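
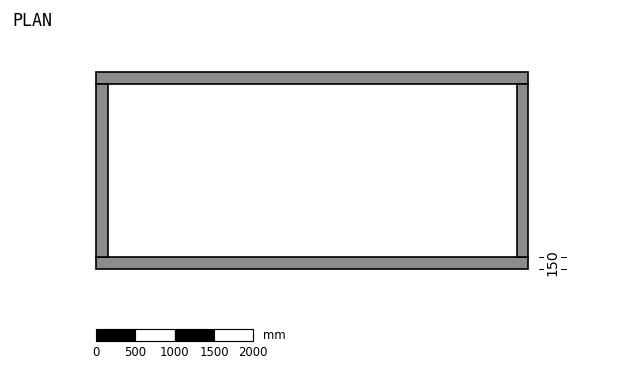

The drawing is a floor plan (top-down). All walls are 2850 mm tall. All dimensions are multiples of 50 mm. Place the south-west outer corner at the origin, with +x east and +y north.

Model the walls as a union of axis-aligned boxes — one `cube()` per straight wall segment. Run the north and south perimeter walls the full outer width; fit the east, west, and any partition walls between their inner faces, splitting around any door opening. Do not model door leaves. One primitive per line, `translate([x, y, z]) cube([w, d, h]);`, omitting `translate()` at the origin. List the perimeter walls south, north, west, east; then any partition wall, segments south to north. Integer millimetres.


cube([5500, 150, 2850]);
translate([0, 2350, 0]) cube([5500, 150, 2850]);
translate([0, 150, 0]) cube([150, 2200, 2850]);
translate([5350, 150, 0]) cube([150, 2200, 2850]);


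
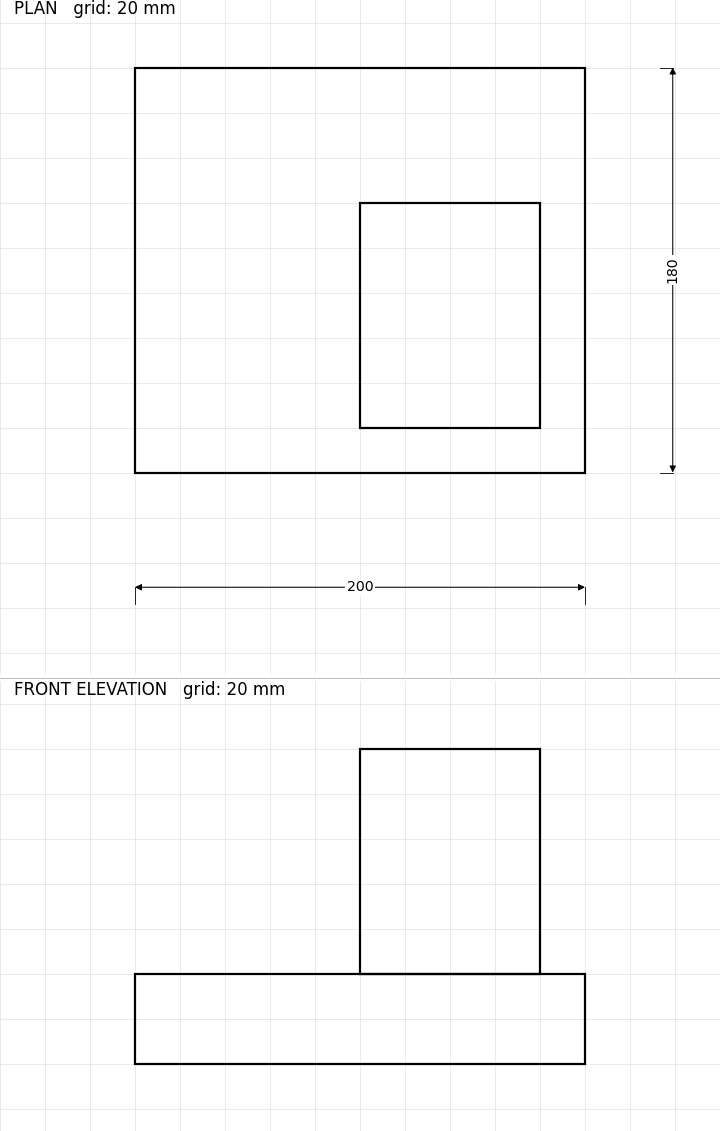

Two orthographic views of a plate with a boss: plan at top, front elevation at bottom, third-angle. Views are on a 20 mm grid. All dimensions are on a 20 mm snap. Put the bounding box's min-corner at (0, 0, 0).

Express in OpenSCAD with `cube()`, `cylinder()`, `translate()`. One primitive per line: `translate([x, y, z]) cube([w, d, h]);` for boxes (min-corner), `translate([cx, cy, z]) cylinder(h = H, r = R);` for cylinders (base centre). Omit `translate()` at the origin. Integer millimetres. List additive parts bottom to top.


cube([200, 180, 40]);
translate([100, 20, 40]) cube([80, 100, 100]);


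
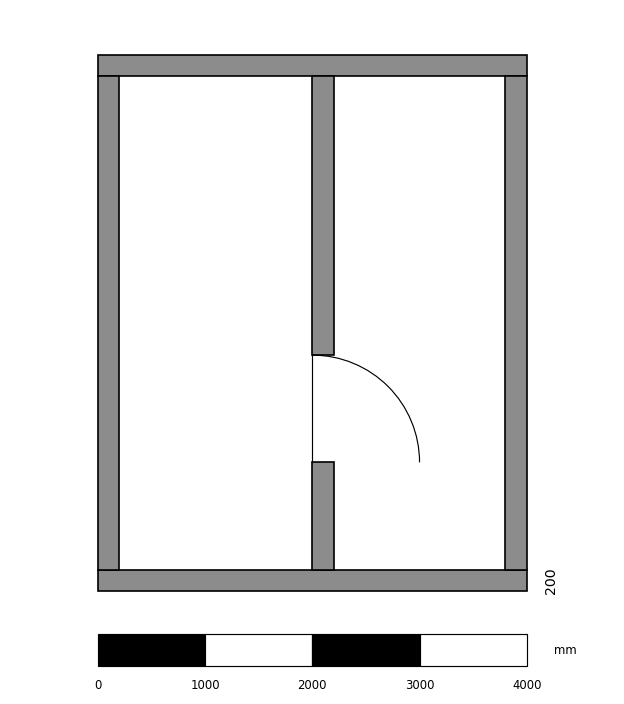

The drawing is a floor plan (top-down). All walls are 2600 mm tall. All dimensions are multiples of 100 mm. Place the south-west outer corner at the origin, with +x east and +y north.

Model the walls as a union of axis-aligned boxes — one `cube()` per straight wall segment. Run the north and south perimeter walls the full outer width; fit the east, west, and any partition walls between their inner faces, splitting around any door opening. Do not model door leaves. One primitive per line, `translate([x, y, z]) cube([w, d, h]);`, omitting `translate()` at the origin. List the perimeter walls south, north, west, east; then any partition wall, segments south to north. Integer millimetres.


cube([4000, 200, 2600]);
translate([0, 4800, 0]) cube([4000, 200, 2600]);
translate([0, 200, 0]) cube([200, 4600, 2600]);
translate([3800, 200, 0]) cube([200, 4600, 2600]);
translate([2000, 200, 0]) cube([200, 1000, 2600]);
translate([2000, 2200, 0]) cube([200, 2600, 2600]);


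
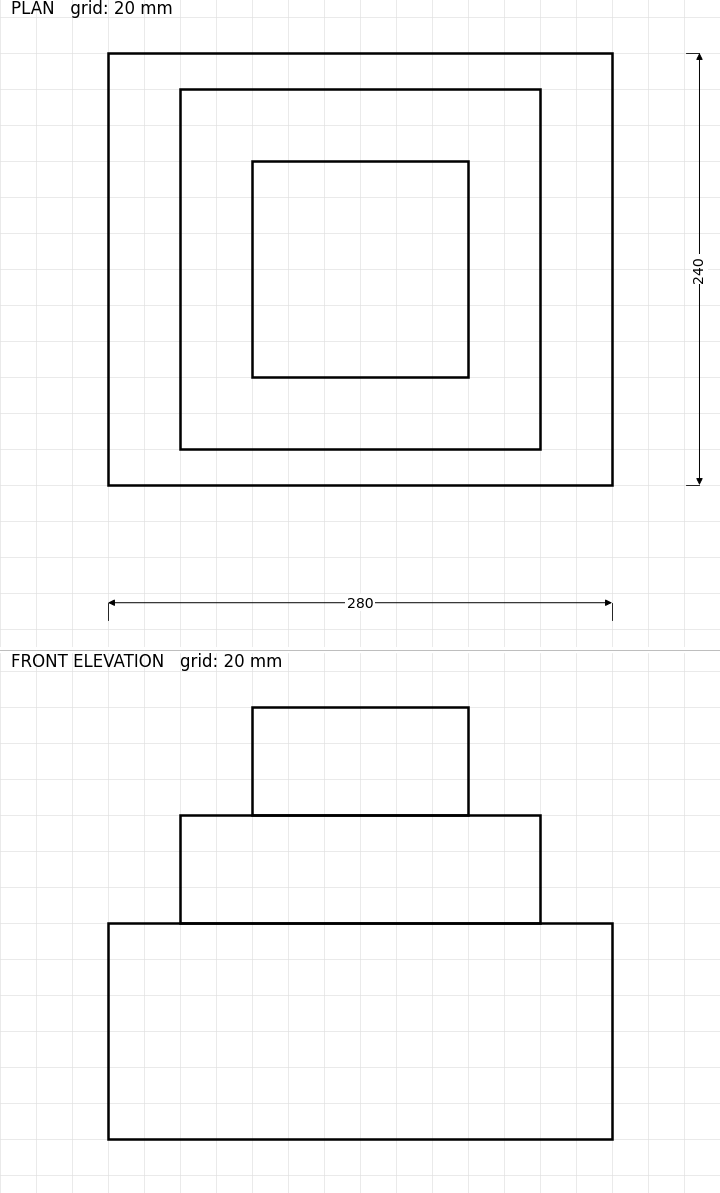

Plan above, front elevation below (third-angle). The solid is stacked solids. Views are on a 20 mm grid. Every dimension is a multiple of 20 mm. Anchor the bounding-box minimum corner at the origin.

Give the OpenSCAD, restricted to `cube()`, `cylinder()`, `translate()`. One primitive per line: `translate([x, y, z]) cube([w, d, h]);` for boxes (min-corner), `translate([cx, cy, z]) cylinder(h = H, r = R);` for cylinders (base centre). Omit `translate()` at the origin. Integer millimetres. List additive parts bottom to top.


cube([280, 240, 120]);
translate([40, 20, 120]) cube([200, 200, 60]);
translate([80, 60, 180]) cube([120, 120, 60]);


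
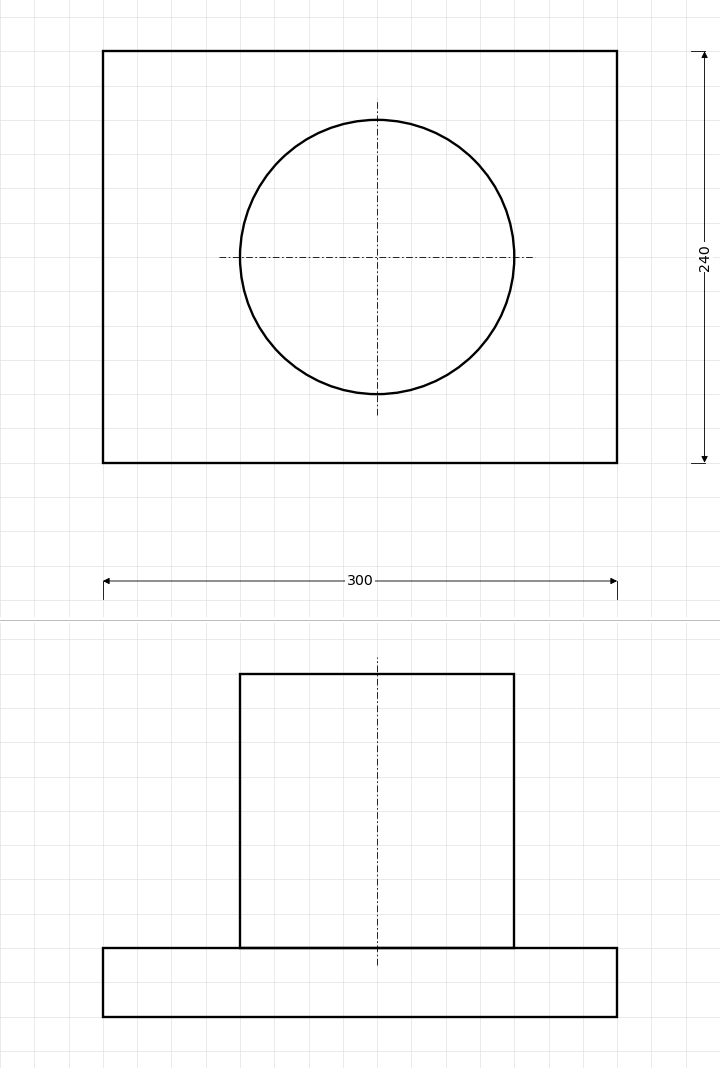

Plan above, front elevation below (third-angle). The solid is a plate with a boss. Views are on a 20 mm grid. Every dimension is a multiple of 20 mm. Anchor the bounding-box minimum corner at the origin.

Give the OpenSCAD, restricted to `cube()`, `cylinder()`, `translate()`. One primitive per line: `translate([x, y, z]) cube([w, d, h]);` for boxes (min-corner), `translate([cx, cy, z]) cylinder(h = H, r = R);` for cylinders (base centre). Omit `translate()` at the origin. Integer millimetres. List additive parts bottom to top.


cube([300, 240, 40]);
translate([160, 120, 40]) cylinder(h = 160, r = 80);


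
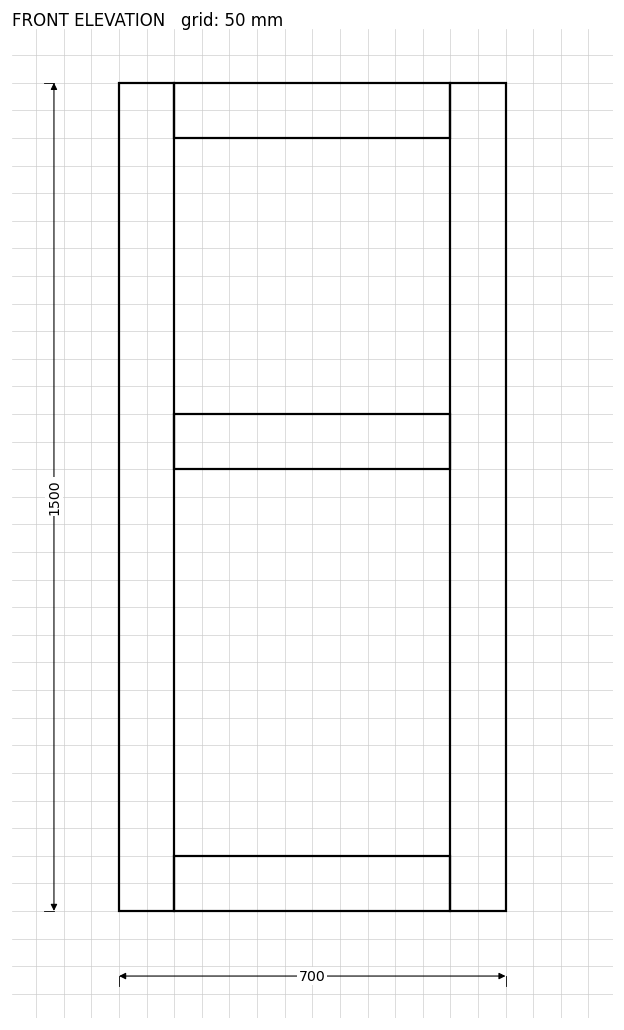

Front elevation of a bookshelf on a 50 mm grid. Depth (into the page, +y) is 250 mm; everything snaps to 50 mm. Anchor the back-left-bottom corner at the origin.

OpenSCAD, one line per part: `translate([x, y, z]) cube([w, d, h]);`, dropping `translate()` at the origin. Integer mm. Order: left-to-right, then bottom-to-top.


cube([100, 250, 1500]);
translate([100, 0, 0]) cube([500, 250, 100]);
translate([100, 0, 800]) cube([500, 250, 100]);
translate([100, 0, 1400]) cube([500, 250, 100]);
translate([600, 0, 0]) cube([100, 250, 1500]);


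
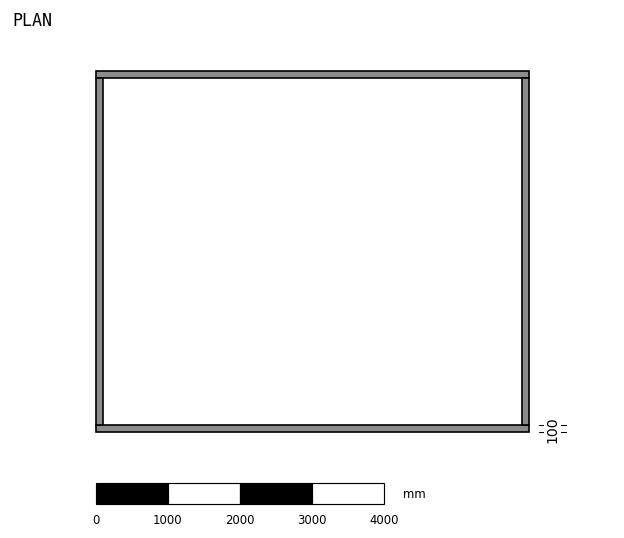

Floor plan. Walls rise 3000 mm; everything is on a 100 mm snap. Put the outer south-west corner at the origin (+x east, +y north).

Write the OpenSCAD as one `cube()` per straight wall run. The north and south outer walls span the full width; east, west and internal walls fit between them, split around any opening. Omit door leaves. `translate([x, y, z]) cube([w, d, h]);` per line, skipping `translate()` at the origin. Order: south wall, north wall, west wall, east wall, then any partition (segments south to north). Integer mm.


cube([6000, 100, 3000]);
translate([0, 4900, 0]) cube([6000, 100, 3000]);
translate([0, 100, 0]) cube([100, 4800, 3000]);
translate([5900, 100, 0]) cube([100, 4800, 3000]);


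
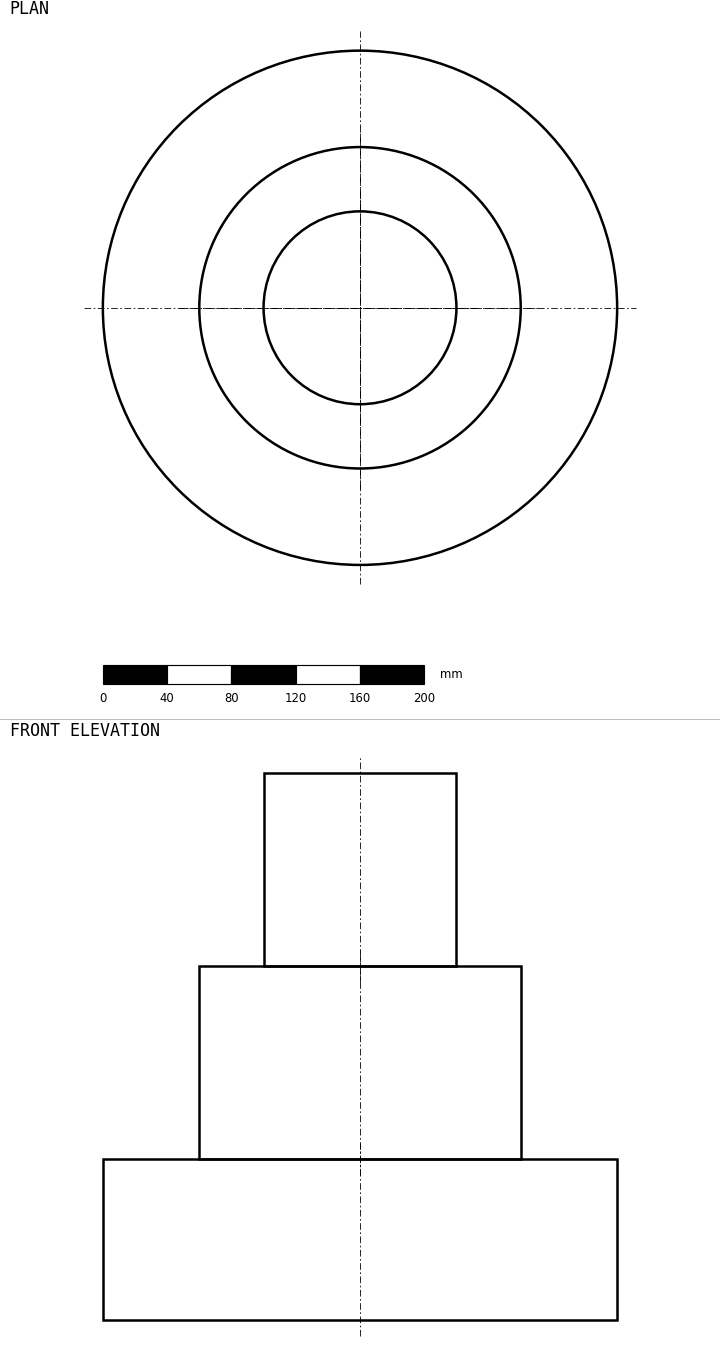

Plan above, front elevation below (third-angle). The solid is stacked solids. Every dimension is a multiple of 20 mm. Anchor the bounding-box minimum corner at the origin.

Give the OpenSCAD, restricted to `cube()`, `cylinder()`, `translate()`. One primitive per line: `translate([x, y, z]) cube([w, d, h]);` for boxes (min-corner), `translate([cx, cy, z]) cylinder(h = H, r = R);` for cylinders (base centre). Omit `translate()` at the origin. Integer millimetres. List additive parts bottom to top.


translate([160, 160, 0]) cylinder(h = 100, r = 160);
translate([160, 160, 100]) cylinder(h = 120, r = 100);
translate([160, 160, 220]) cylinder(h = 120, r = 60);


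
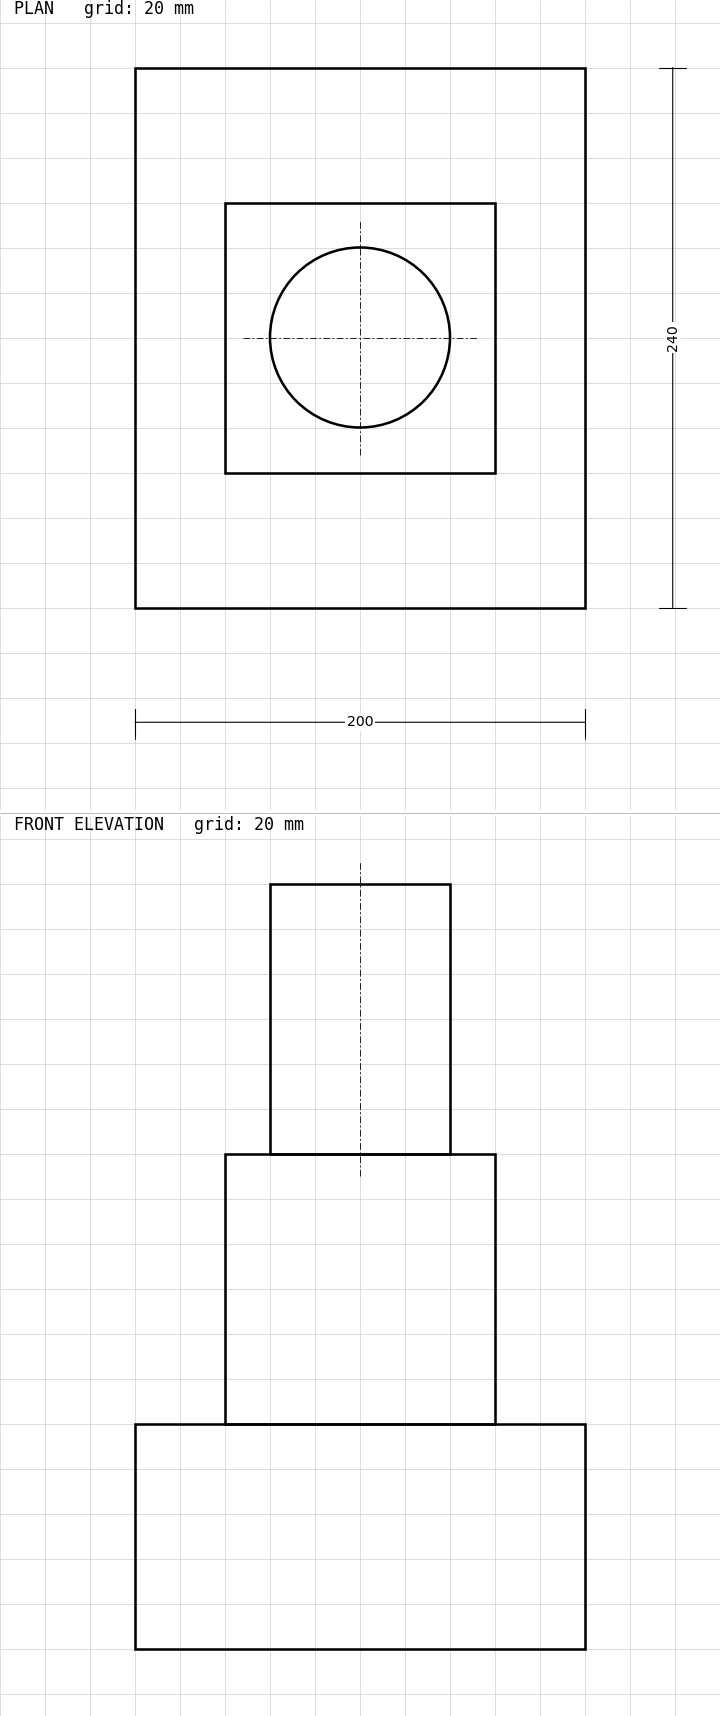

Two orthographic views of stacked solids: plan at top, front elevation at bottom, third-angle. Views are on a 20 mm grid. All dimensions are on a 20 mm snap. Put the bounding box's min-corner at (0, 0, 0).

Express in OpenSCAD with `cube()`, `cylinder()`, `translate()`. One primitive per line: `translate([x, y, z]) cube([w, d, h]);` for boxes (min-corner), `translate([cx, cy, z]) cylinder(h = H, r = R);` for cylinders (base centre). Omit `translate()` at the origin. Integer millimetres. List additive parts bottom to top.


cube([200, 240, 100]);
translate([40, 60, 100]) cube([120, 120, 120]);
translate([100, 120, 220]) cylinder(h = 120, r = 40);


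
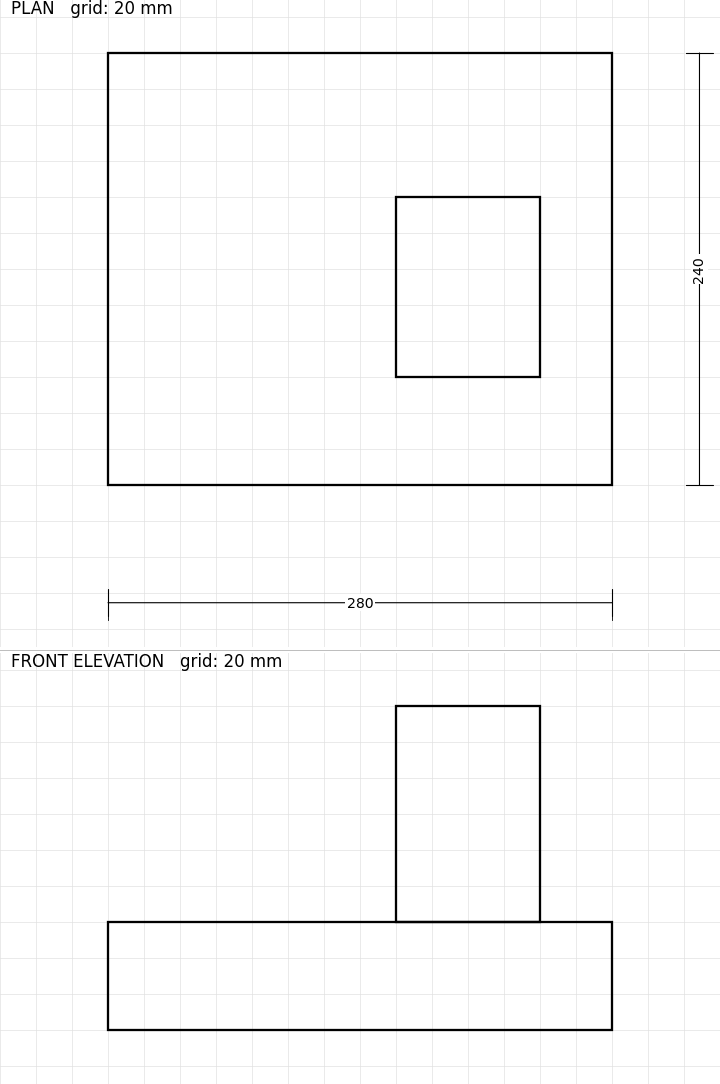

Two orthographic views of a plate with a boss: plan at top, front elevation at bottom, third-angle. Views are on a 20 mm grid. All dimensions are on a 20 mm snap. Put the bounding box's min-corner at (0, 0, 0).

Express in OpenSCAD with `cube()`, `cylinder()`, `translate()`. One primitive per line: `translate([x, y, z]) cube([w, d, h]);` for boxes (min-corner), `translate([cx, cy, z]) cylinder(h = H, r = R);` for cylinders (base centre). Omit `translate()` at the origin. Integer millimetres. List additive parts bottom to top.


cube([280, 240, 60]);
translate([160, 60, 60]) cube([80, 100, 120]);


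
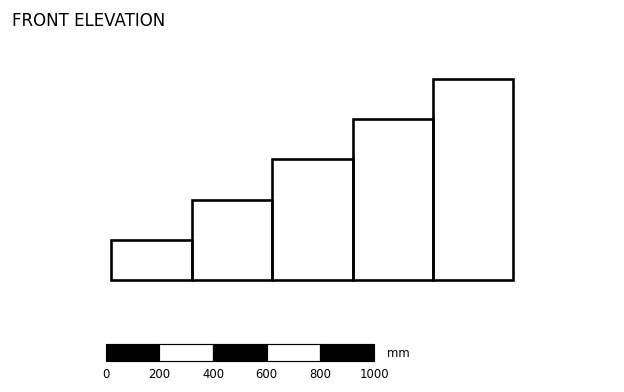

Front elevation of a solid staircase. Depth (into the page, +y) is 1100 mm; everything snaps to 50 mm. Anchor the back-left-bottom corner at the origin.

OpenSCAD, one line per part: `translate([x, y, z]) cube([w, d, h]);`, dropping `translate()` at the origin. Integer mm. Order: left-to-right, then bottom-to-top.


cube([300, 1100, 150]);
translate([300, 0, 0]) cube([300, 1100, 300]);
translate([600, 0, 0]) cube([300, 1100, 450]);
translate([900, 0, 0]) cube([300, 1100, 600]);
translate([1200, 0, 0]) cube([300, 1100, 750]);


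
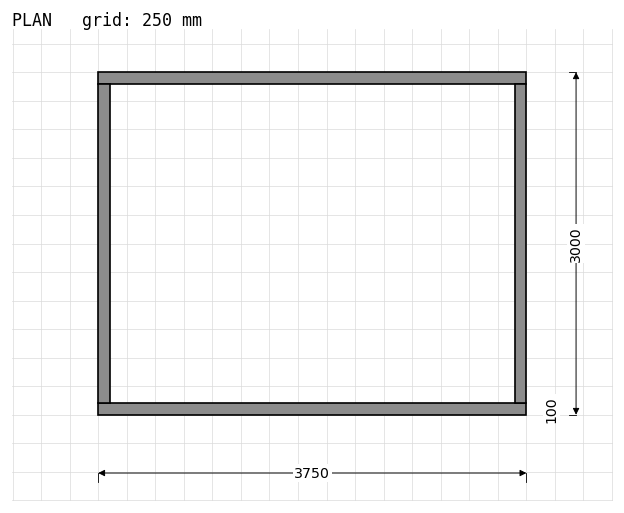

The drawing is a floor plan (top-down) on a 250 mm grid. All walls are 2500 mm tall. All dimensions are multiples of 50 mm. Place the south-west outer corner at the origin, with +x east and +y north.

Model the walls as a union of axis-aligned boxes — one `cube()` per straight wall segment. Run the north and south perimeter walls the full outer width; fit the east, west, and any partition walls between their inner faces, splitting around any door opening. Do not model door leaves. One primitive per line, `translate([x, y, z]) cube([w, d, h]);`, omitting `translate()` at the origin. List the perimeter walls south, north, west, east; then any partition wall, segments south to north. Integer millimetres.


cube([3750, 100, 2500]);
translate([0, 2900, 0]) cube([3750, 100, 2500]);
translate([0, 100, 0]) cube([100, 2800, 2500]);
translate([3650, 100, 0]) cube([100, 2800, 2500]);


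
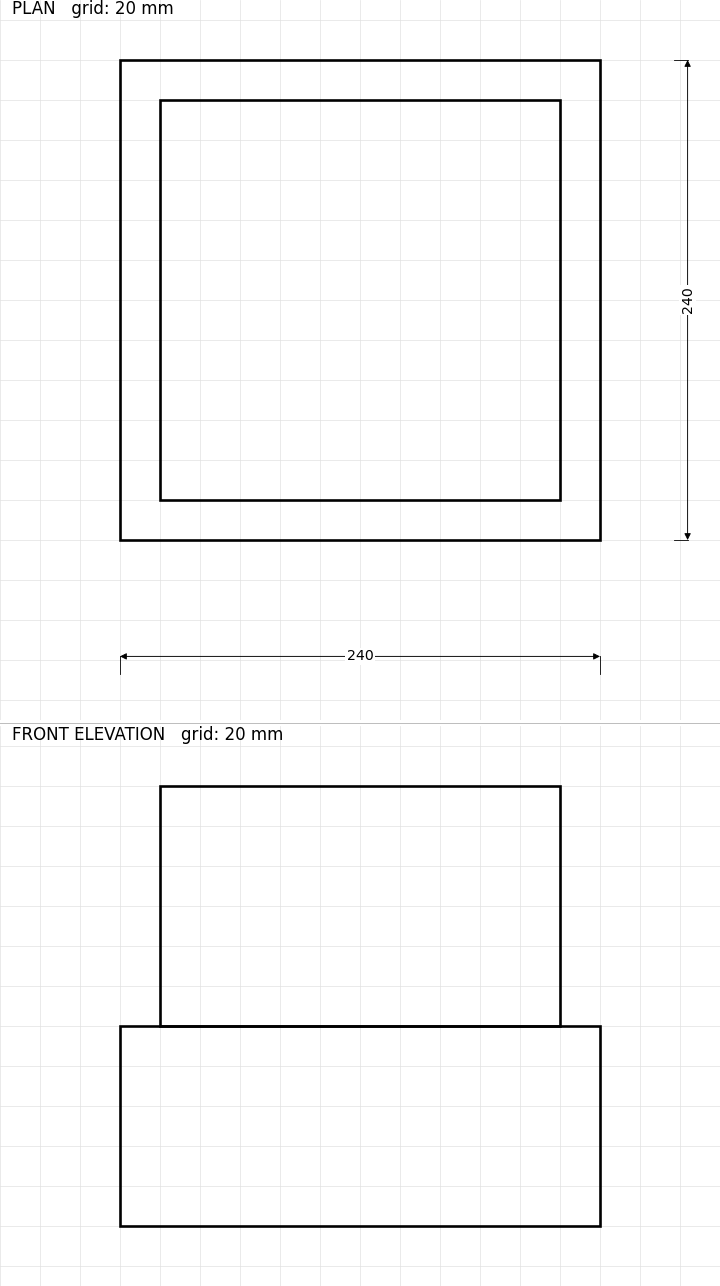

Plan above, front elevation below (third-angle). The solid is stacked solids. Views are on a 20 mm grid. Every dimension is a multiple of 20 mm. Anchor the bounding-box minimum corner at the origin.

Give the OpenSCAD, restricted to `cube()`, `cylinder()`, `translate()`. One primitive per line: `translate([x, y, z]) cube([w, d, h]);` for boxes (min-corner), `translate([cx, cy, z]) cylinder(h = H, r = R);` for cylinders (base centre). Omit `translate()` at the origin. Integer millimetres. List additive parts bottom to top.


cube([240, 240, 100]);
translate([20, 20, 100]) cube([200, 200, 120]);


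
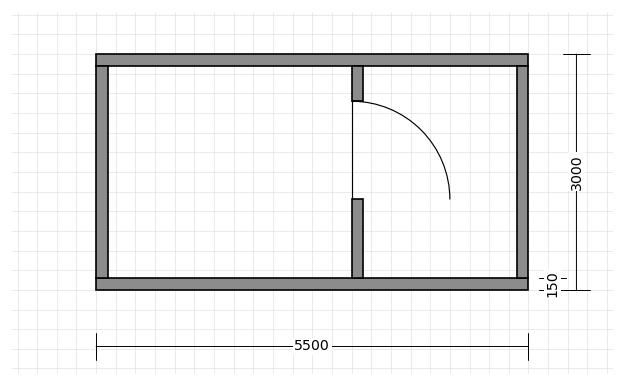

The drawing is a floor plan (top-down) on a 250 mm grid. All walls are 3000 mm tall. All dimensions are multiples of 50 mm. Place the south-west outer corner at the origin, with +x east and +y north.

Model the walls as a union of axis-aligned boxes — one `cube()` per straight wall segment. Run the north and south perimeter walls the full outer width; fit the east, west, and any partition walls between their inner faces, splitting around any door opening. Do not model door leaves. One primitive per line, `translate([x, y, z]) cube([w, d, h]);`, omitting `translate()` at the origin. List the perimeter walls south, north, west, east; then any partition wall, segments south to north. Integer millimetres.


cube([5500, 150, 3000]);
translate([0, 2850, 0]) cube([5500, 150, 3000]);
translate([0, 150, 0]) cube([150, 2700, 3000]);
translate([5350, 150, 0]) cube([150, 2700, 3000]);
translate([3250, 150, 0]) cube([150, 1000, 3000]);
translate([3250, 2400, 0]) cube([150, 450, 3000]);


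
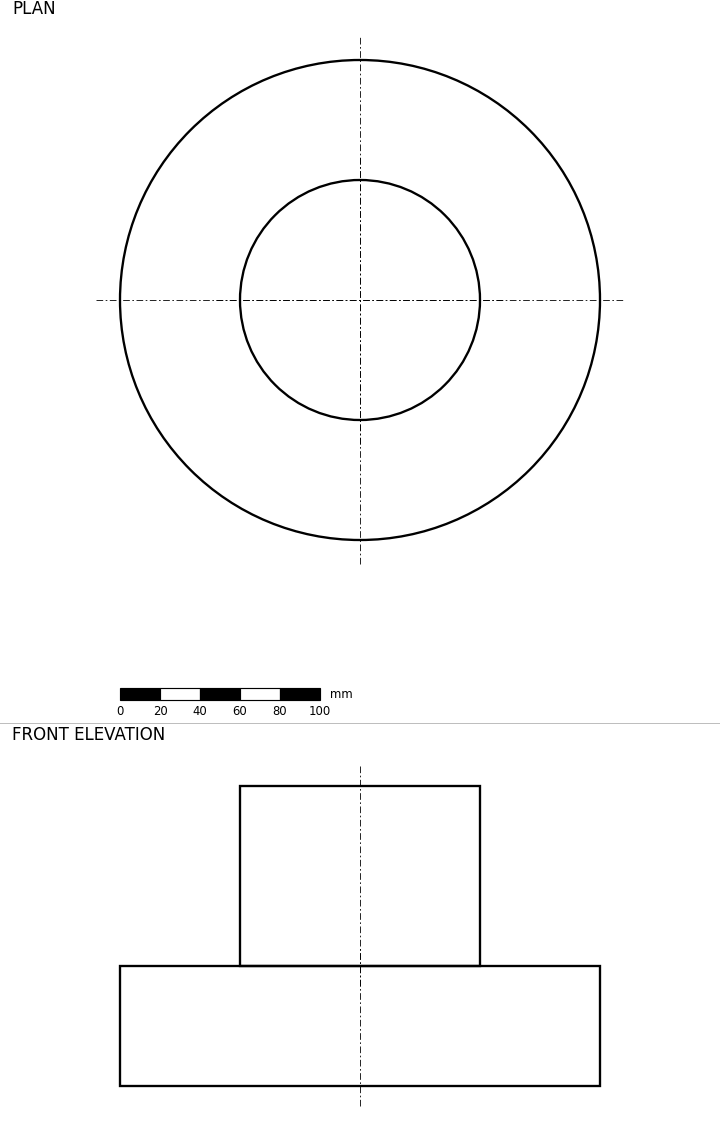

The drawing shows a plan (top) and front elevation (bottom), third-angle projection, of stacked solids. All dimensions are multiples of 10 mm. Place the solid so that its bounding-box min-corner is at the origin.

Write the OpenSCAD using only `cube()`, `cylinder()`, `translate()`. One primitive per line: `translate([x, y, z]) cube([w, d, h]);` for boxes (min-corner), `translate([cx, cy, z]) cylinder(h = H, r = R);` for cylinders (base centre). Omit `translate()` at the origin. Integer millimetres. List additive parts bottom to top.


translate([120, 120, 0]) cylinder(h = 60, r = 120);
translate([120, 120, 60]) cylinder(h = 90, r = 60);


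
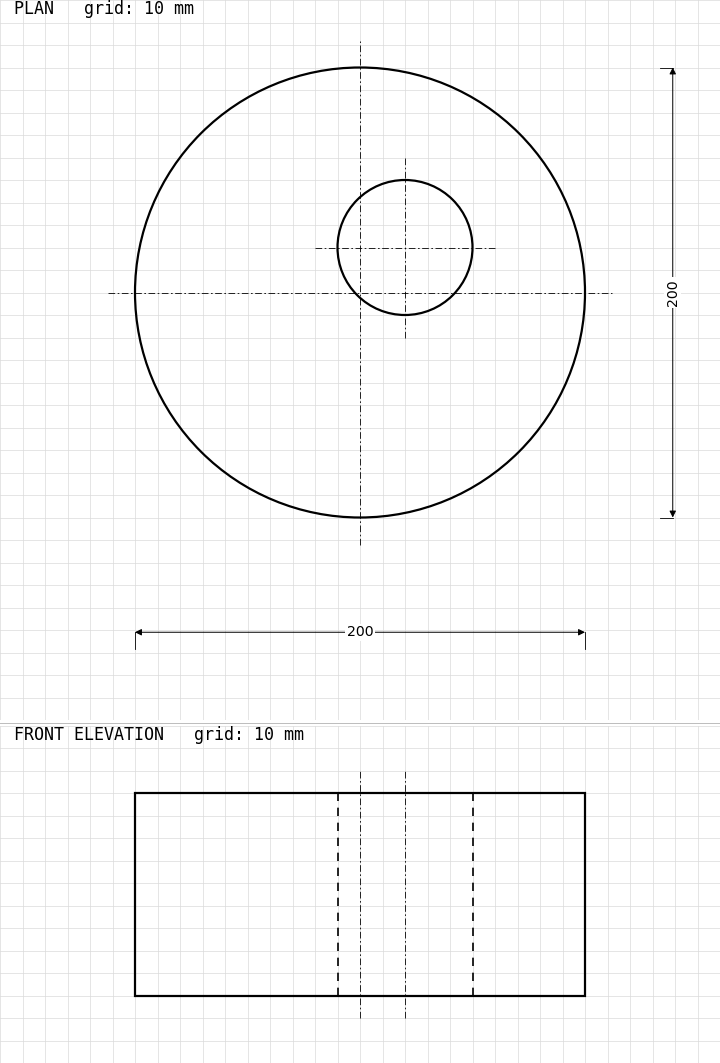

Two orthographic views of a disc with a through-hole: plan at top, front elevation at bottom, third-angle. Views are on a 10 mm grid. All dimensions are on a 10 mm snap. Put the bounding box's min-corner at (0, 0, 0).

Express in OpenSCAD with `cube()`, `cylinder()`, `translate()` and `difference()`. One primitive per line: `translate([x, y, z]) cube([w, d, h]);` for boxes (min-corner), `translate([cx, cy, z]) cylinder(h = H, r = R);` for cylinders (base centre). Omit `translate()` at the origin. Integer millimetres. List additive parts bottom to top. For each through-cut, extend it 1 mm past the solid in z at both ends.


difference() {
  translate([100, 100, 0]) cylinder(h = 90, r = 100);
  translate([120, 120, -1]) cylinder(h = 92, r = 30);
}


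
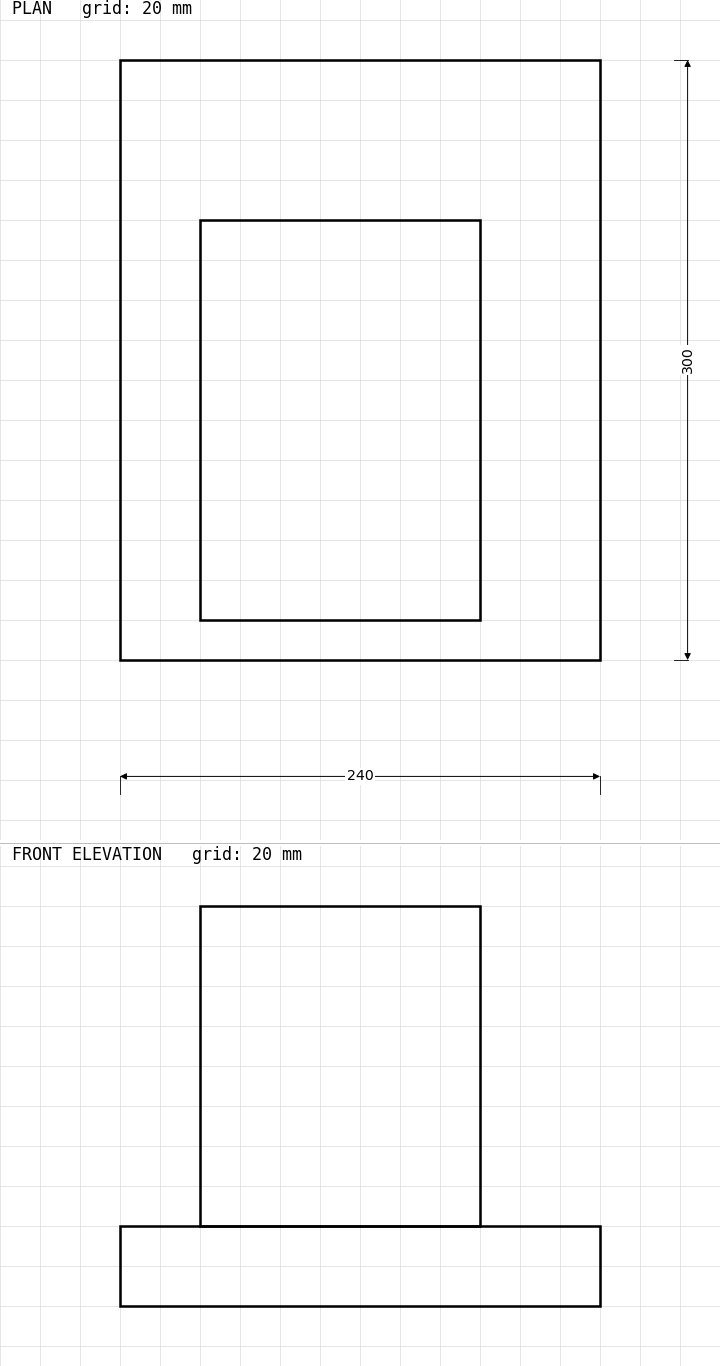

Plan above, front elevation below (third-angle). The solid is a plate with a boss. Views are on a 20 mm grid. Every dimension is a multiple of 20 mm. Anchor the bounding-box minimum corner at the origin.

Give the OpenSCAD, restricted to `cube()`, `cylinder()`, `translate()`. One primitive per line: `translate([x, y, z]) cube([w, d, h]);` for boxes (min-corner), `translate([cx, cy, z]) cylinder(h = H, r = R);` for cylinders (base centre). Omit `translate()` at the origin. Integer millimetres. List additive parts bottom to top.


cube([240, 300, 40]);
translate([40, 20, 40]) cube([140, 200, 160]);


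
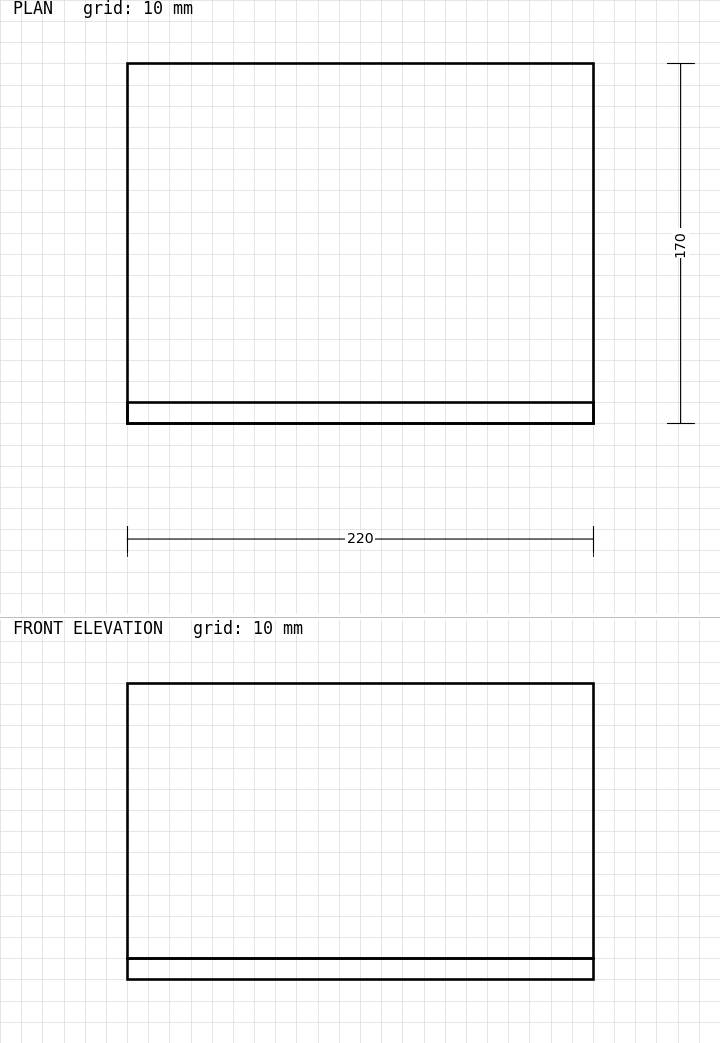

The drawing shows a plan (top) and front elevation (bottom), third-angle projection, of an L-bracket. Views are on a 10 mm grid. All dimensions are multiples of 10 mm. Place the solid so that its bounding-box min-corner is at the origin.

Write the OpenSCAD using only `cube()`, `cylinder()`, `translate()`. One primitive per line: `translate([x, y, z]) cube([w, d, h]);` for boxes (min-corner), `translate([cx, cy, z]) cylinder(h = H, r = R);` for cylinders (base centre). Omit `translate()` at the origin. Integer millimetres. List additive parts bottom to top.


cube([220, 170, 10]);
translate([0, 0, 10]) cube([220, 10, 130]);


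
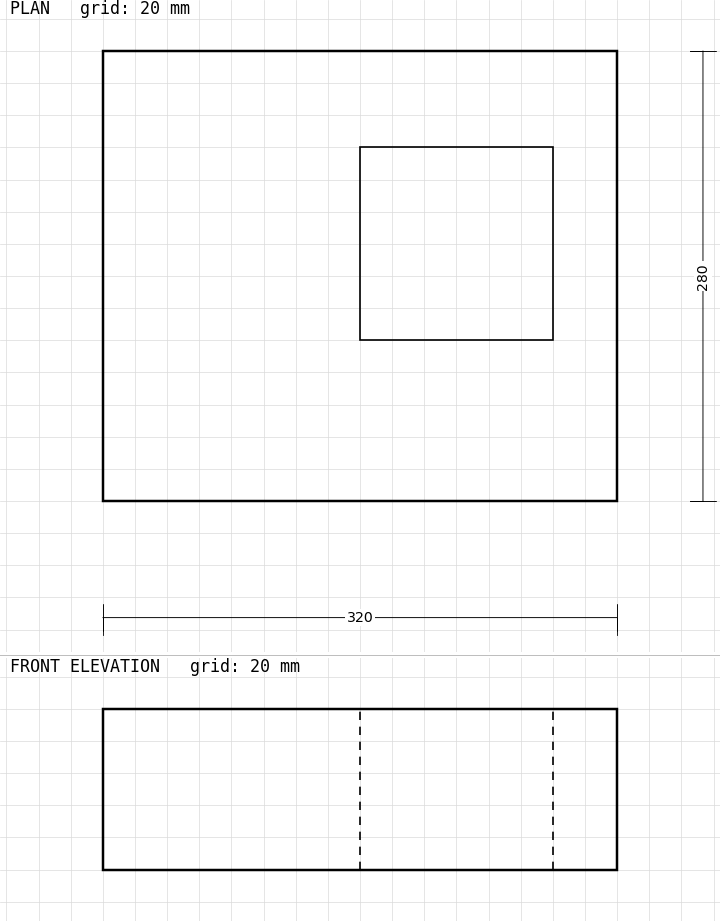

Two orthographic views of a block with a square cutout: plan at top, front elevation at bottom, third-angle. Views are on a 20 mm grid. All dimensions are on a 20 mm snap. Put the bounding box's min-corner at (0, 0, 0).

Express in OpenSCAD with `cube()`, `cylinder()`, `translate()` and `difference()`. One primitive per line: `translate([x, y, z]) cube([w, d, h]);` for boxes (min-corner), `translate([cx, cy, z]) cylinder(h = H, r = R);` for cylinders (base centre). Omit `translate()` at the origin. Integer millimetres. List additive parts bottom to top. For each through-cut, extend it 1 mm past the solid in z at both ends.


difference() {
  cube([320, 280, 100]);
  translate([160, 100, -1]) cube([120, 120, 102]);
}


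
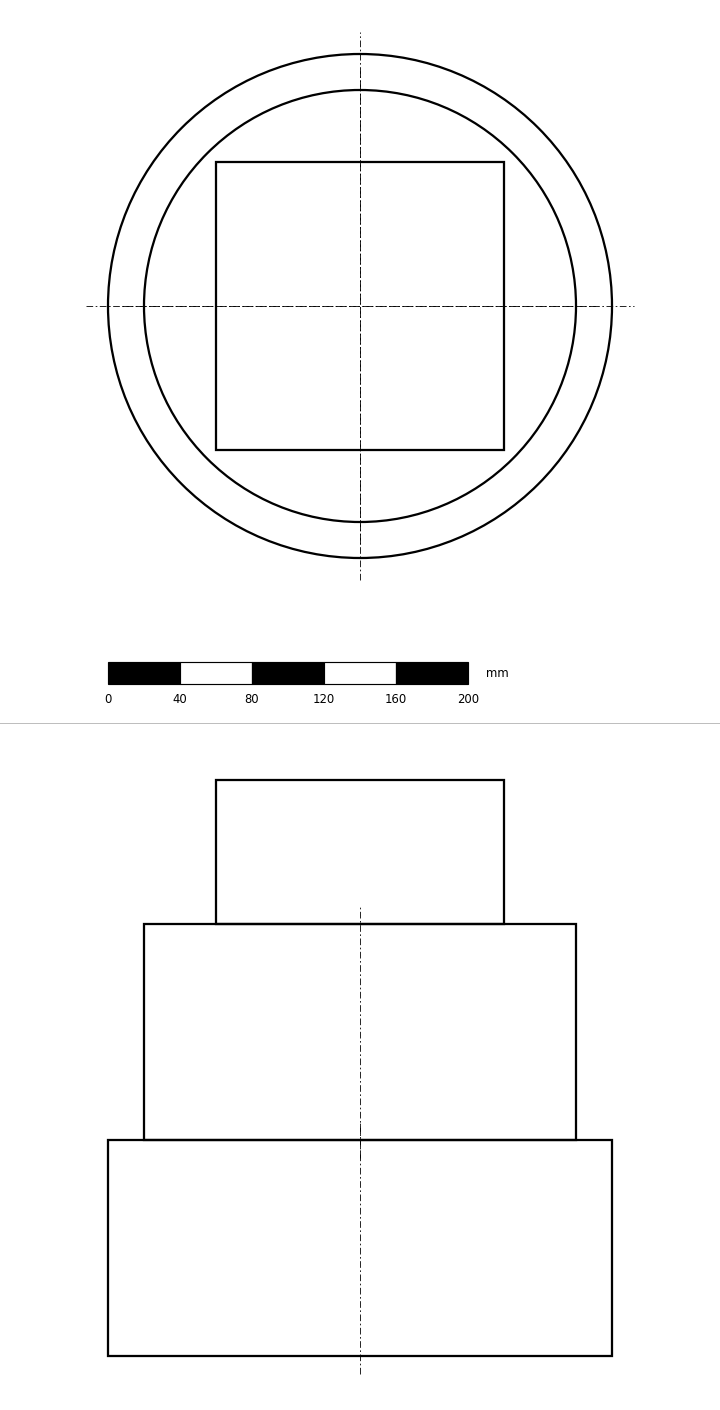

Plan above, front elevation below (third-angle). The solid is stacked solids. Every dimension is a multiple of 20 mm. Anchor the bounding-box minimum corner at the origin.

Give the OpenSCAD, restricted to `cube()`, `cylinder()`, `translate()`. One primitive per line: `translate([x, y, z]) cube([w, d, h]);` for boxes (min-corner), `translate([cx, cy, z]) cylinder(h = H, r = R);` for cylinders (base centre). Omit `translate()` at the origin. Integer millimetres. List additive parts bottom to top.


translate([140, 140, 0]) cylinder(h = 120, r = 140);
translate([140, 140, 120]) cylinder(h = 120, r = 120);
translate([60, 60, 240]) cube([160, 160, 80]);


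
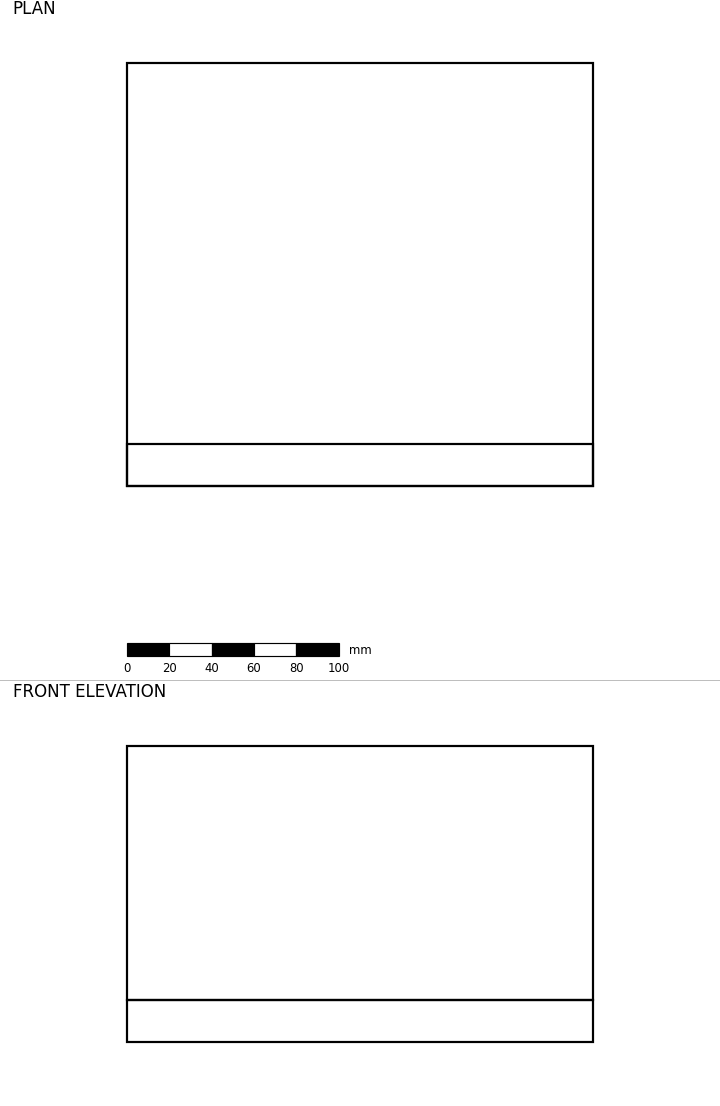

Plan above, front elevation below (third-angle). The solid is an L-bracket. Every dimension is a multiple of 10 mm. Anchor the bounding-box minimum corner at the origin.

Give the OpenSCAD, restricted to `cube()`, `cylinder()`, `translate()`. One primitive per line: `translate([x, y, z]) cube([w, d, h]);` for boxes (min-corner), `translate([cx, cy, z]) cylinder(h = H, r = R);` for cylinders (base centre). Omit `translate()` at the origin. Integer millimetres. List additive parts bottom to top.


cube([220, 200, 20]);
translate([0, 0, 20]) cube([220, 20, 120]);


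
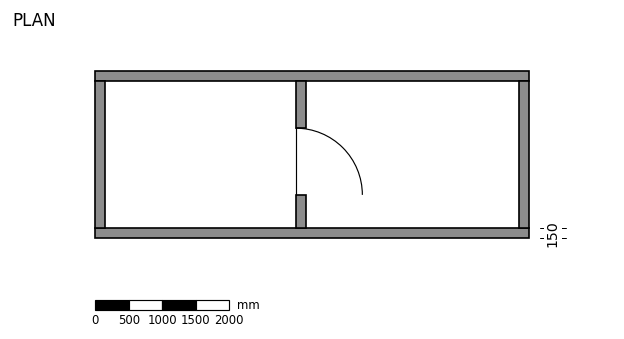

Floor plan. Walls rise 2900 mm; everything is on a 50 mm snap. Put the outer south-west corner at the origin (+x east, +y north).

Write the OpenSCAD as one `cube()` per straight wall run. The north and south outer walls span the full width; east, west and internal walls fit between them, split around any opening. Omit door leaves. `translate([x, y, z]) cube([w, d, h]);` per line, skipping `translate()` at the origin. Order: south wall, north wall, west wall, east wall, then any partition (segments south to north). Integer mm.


cube([6500, 150, 2900]);
translate([0, 2350, 0]) cube([6500, 150, 2900]);
translate([0, 150, 0]) cube([150, 2200, 2900]);
translate([6350, 150, 0]) cube([150, 2200, 2900]);
translate([3000, 150, 0]) cube([150, 500, 2900]);
translate([3000, 1650, 0]) cube([150, 700, 2900]);


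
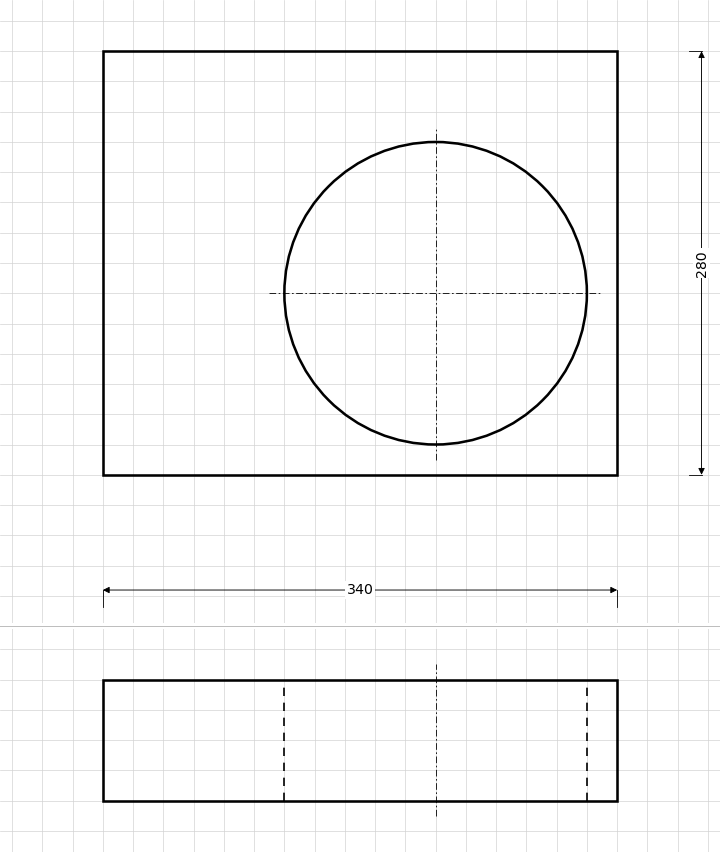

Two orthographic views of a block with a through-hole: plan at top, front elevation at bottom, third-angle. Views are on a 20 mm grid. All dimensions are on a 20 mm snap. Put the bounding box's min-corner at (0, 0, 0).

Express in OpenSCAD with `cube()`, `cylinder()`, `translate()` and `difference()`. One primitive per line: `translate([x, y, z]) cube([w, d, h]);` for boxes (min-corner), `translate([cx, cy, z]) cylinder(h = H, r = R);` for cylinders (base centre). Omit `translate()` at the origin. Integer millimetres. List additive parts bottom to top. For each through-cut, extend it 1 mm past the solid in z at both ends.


difference() {
  cube([340, 280, 80]);
  translate([220, 120, -1]) cylinder(h = 82, r = 100);
}


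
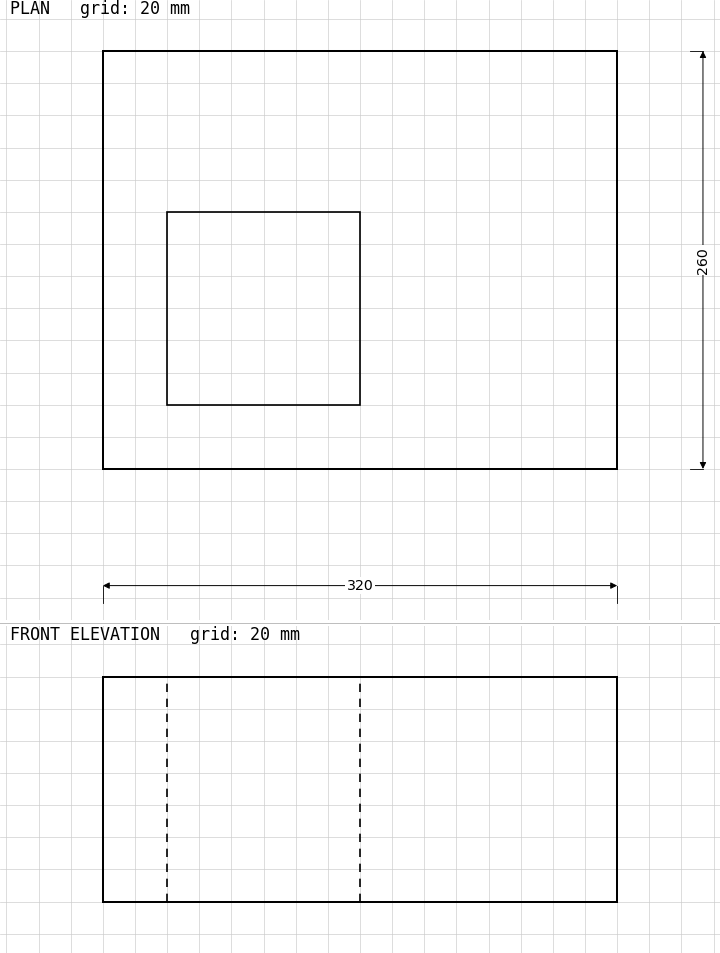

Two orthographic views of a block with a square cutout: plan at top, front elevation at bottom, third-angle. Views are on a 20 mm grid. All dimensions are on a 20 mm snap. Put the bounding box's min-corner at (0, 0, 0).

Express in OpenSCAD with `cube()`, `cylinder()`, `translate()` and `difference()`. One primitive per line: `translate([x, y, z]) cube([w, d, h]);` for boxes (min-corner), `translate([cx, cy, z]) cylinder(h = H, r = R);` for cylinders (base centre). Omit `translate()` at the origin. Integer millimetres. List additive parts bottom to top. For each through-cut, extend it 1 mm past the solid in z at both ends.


difference() {
  cube([320, 260, 140]);
  translate([40, 40, -1]) cube([120, 120, 142]);
}


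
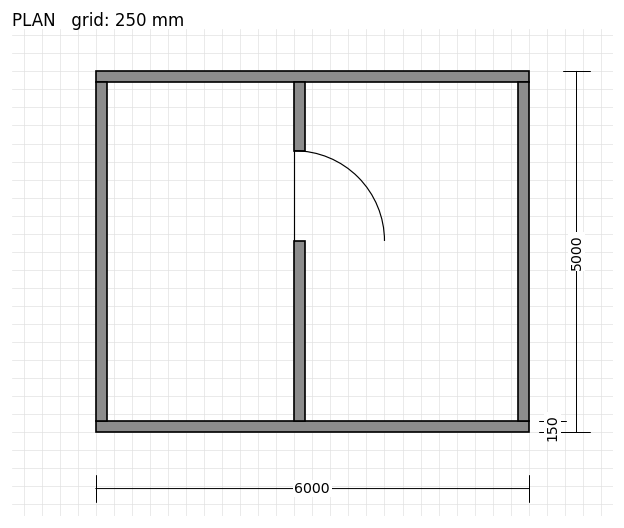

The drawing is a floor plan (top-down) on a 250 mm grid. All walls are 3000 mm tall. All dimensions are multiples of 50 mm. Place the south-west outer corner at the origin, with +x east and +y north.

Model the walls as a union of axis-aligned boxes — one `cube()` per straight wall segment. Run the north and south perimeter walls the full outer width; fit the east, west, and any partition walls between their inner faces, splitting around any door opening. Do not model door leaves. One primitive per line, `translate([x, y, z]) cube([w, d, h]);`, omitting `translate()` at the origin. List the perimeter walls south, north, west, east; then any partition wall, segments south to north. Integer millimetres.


cube([6000, 150, 3000]);
translate([0, 4850, 0]) cube([6000, 150, 3000]);
translate([0, 150, 0]) cube([150, 4700, 3000]);
translate([5850, 150, 0]) cube([150, 4700, 3000]);
translate([2750, 150, 0]) cube([150, 2500, 3000]);
translate([2750, 3900, 0]) cube([150, 950, 3000]);


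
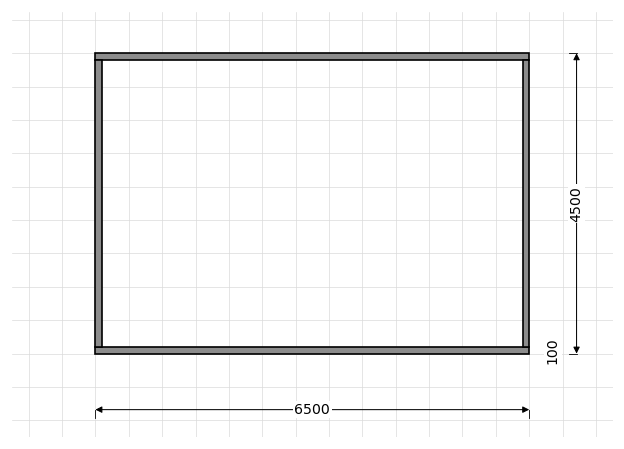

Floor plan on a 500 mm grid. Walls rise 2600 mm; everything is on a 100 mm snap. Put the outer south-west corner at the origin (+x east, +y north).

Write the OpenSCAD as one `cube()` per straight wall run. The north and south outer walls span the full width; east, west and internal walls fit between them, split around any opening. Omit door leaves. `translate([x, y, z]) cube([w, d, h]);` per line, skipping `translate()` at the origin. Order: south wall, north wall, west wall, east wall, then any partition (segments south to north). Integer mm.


cube([6500, 100, 2600]);
translate([0, 4400, 0]) cube([6500, 100, 2600]);
translate([0, 100, 0]) cube([100, 4300, 2600]);
translate([6400, 100, 0]) cube([100, 4300, 2600]);


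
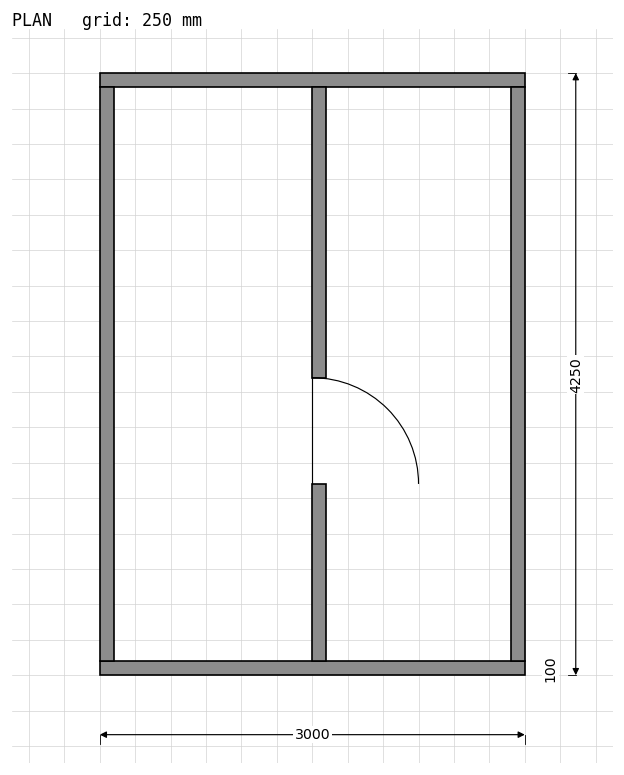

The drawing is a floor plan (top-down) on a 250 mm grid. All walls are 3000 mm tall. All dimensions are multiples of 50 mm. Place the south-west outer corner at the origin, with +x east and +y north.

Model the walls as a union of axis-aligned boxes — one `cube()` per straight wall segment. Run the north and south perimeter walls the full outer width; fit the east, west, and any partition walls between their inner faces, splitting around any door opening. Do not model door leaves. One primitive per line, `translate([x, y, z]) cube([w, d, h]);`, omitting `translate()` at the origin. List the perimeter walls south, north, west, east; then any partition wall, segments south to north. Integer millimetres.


cube([3000, 100, 3000]);
translate([0, 4150, 0]) cube([3000, 100, 3000]);
translate([0, 100, 0]) cube([100, 4050, 3000]);
translate([2900, 100, 0]) cube([100, 4050, 3000]);
translate([1500, 100, 0]) cube([100, 1250, 3000]);
translate([1500, 2100, 0]) cube([100, 2050, 3000]);


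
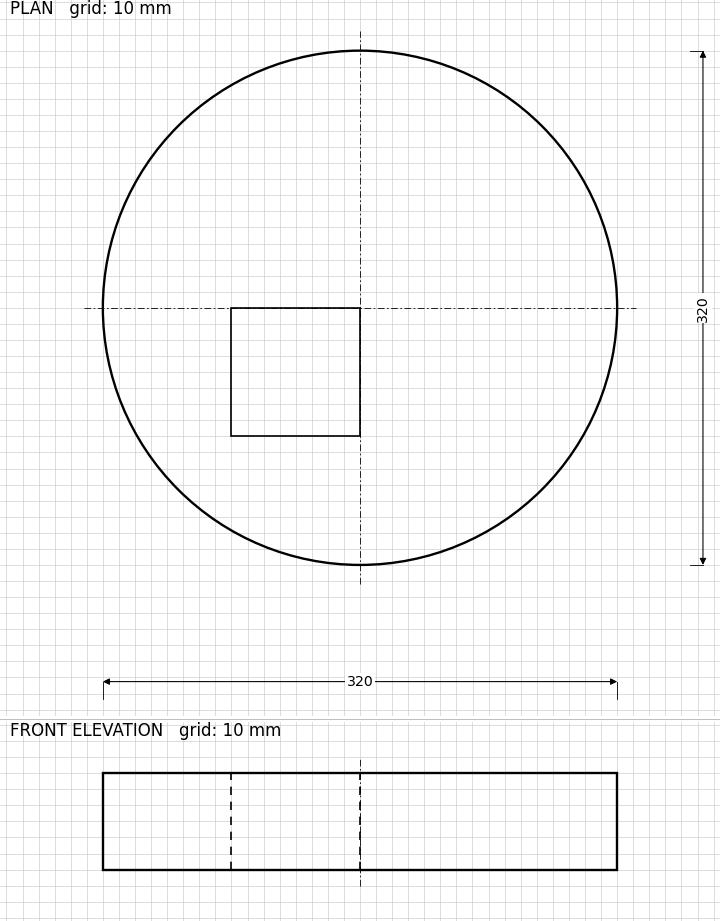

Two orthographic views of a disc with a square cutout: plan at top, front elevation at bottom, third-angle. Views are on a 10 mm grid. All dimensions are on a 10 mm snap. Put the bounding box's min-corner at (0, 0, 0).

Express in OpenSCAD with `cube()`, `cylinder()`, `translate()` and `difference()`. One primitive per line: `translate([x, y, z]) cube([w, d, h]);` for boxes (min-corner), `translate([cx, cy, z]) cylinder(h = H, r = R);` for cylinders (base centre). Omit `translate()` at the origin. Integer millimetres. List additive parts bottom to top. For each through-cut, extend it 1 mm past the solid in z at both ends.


difference() {
  translate([160, 160, 0]) cylinder(h = 60, r = 160);
  translate([80, 80, -1]) cube([80, 80, 62]);
}


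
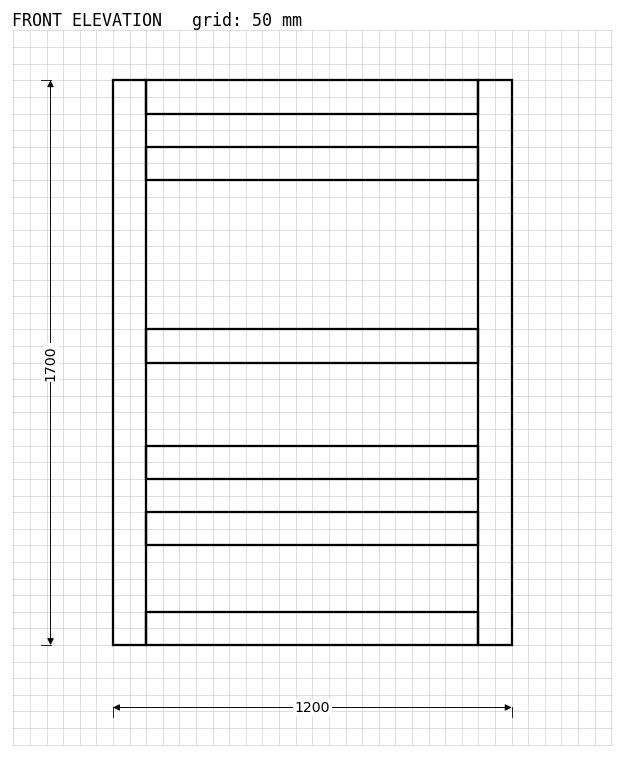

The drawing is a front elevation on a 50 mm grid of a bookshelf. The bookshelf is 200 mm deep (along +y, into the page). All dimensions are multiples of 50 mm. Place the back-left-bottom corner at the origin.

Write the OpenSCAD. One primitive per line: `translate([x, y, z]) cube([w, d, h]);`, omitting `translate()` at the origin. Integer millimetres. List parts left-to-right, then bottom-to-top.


cube([100, 200, 1700]);
translate([100, 0, 0]) cube([1000, 200, 100]);
translate([100, 0, 300]) cube([1000, 200, 100]);
translate([100, 0, 500]) cube([1000, 200, 100]);
translate([100, 0, 850]) cube([1000, 200, 100]);
translate([100, 0, 1400]) cube([1000, 200, 100]);
translate([100, 0, 1600]) cube([1000, 200, 100]);
translate([1100, 0, 0]) cube([100, 200, 1700]);


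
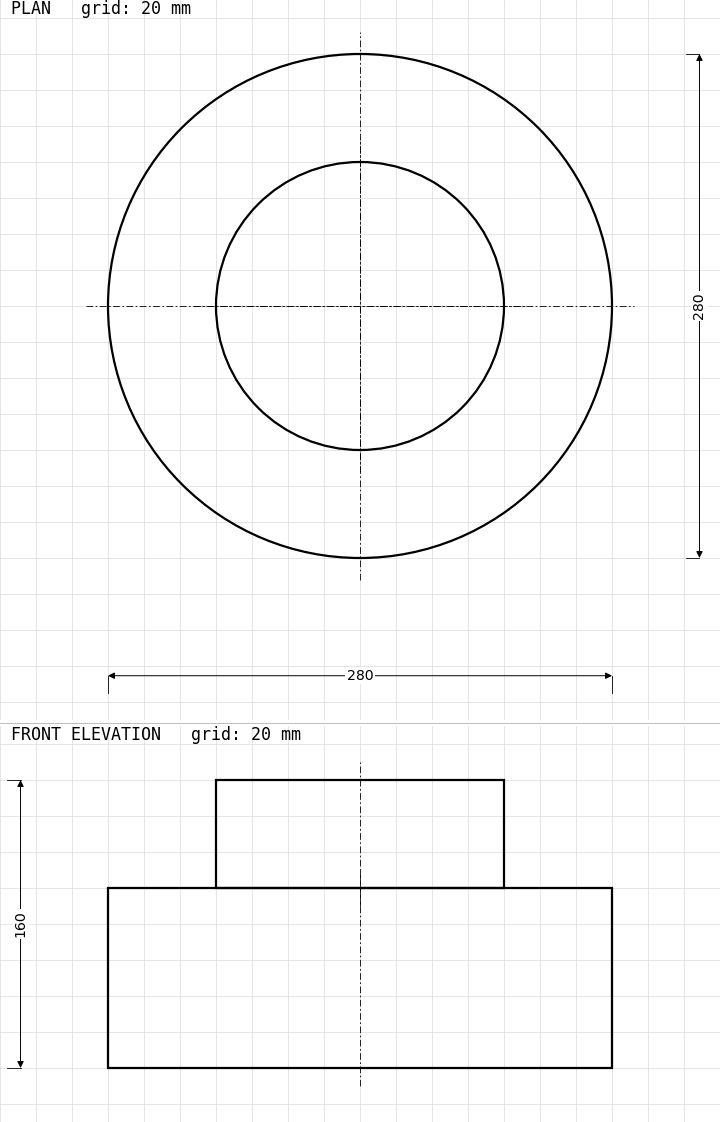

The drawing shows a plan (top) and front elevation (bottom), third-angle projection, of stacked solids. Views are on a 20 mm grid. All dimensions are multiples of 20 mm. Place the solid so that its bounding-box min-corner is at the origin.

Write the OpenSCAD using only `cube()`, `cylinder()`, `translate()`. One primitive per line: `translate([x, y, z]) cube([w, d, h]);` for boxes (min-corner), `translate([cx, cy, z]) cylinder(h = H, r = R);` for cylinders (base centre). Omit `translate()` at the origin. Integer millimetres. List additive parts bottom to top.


translate([140, 140, 0]) cylinder(h = 100, r = 140);
translate([140, 140, 100]) cylinder(h = 60, r = 80);


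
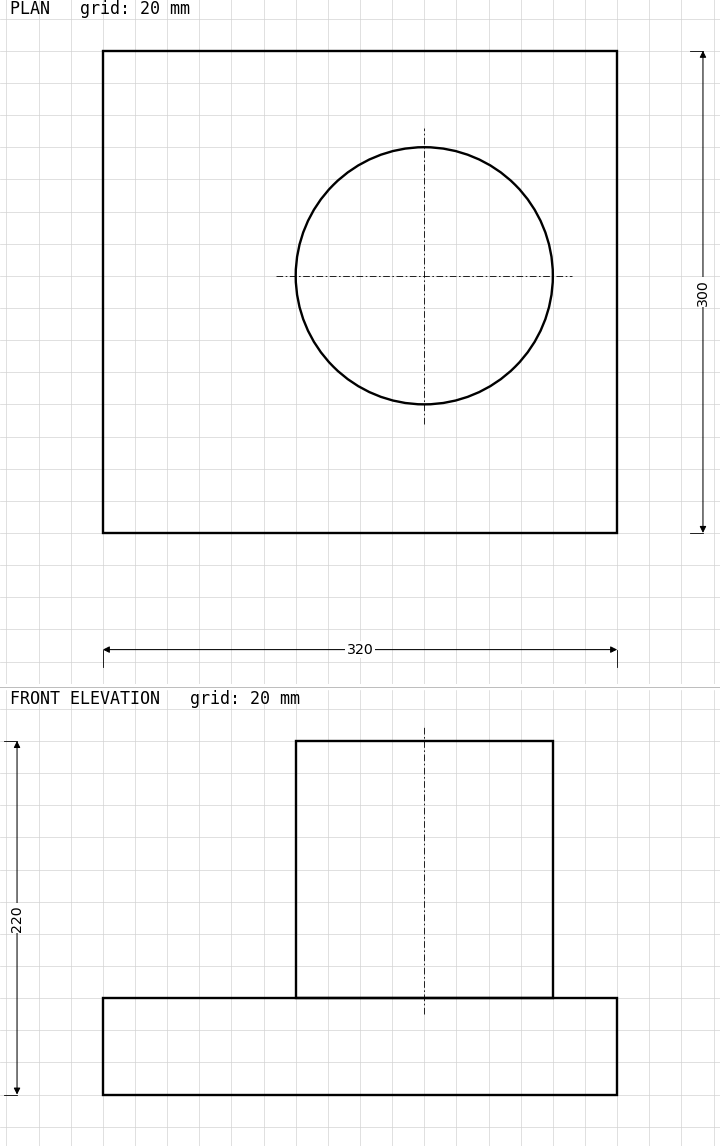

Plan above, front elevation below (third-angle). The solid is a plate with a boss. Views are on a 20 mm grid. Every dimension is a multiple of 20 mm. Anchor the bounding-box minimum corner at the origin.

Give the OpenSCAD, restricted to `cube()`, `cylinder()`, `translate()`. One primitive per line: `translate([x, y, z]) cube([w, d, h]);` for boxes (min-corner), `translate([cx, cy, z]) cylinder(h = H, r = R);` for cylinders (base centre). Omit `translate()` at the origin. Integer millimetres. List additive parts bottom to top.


cube([320, 300, 60]);
translate([200, 160, 60]) cylinder(h = 160, r = 80);


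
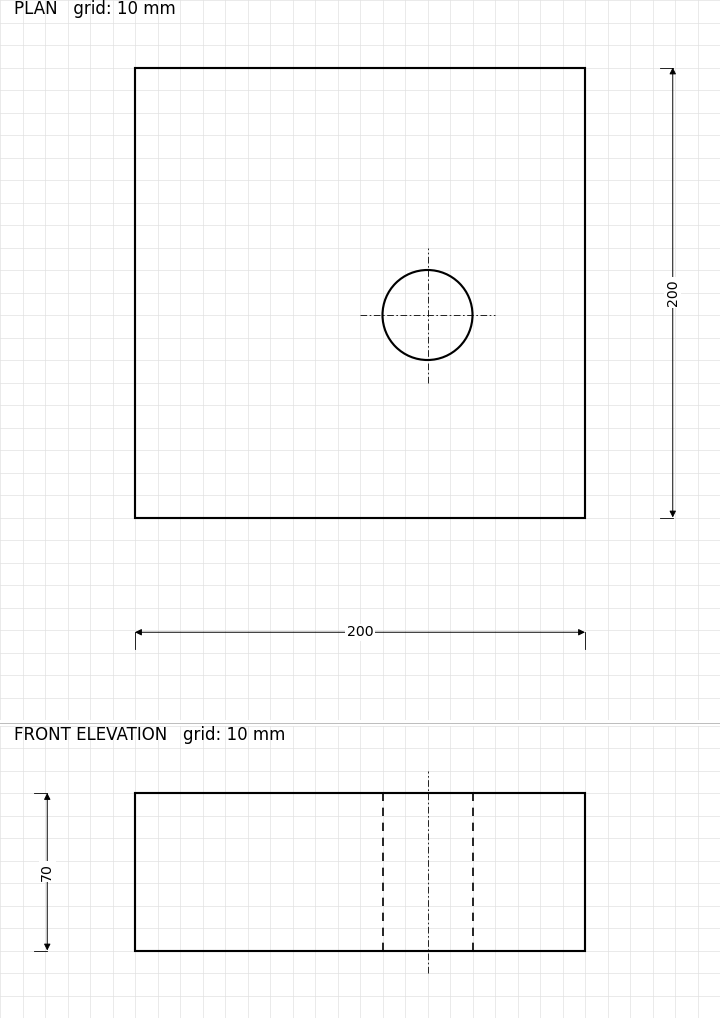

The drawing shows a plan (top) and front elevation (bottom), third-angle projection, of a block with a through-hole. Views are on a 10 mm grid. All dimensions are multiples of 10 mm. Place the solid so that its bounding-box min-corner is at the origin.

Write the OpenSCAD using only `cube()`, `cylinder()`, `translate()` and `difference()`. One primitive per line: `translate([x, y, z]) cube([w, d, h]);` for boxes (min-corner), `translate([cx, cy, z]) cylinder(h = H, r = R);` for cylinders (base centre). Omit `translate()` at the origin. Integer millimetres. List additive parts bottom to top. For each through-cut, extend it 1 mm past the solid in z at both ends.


difference() {
  cube([200, 200, 70]);
  translate([130, 90, -1]) cylinder(h = 72, r = 20);
}


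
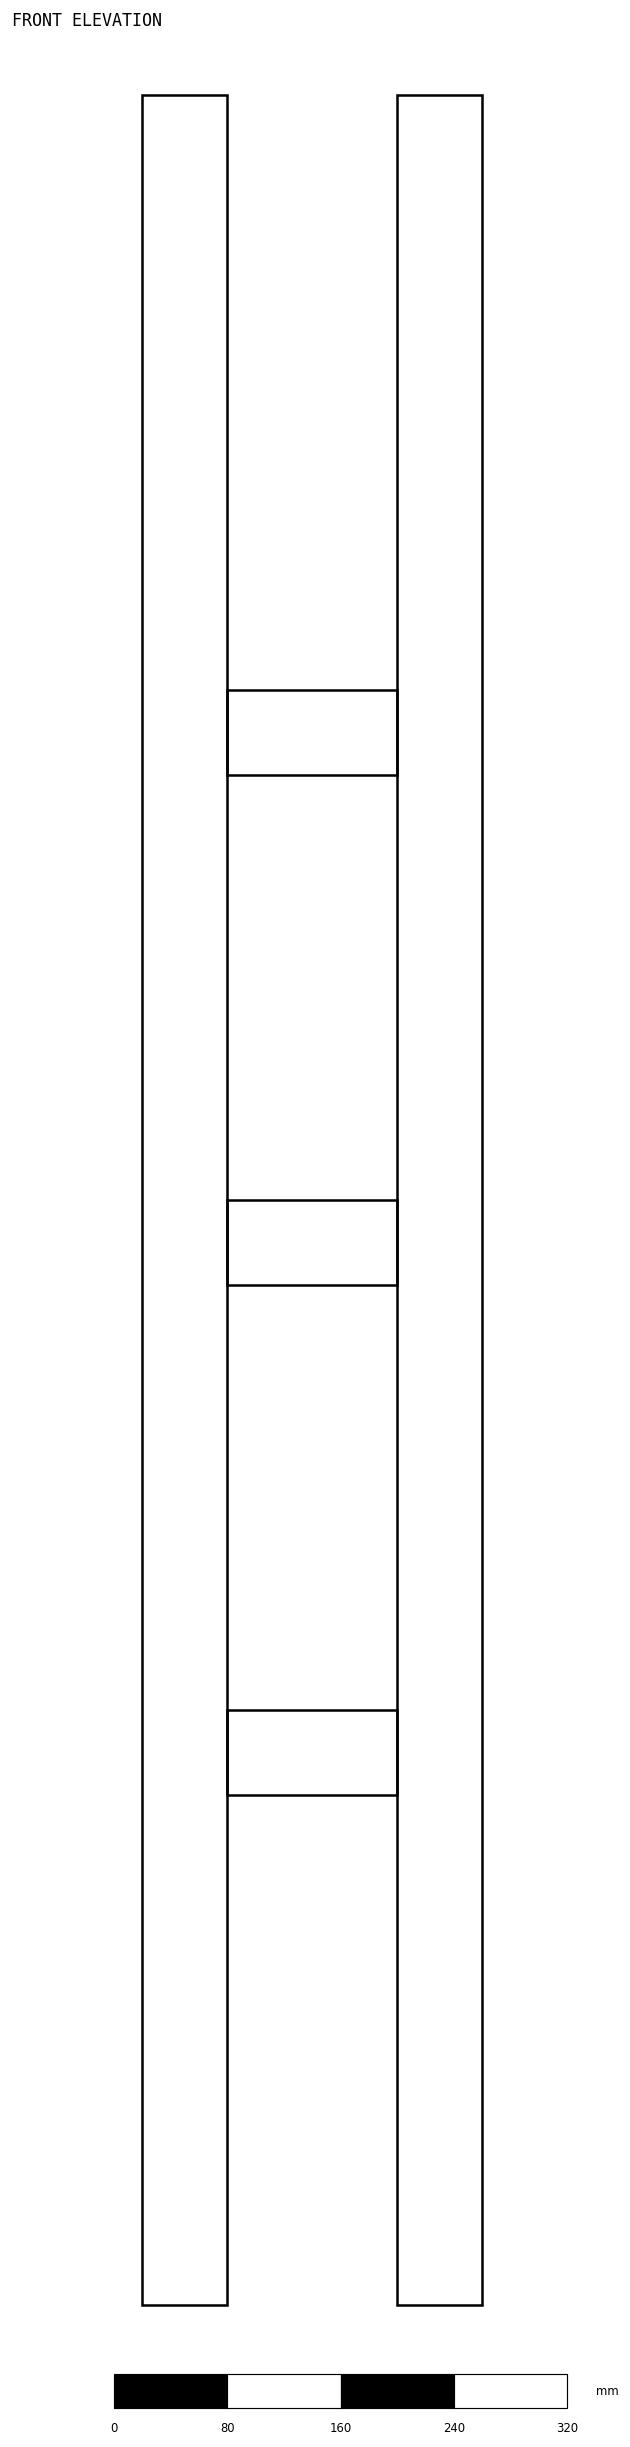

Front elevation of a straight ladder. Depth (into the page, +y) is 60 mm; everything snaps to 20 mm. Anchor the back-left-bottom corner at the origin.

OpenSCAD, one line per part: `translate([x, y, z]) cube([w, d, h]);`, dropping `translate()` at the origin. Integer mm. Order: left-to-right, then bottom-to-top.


cube([60, 60, 1560]);
translate([60, 0, 360]) cube([120, 60, 60]);
translate([60, 0, 720]) cube([120, 60, 60]);
translate([60, 0, 1080]) cube([120, 60, 60]);
translate([180, 0, 0]) cube([60, 60, 1560]);


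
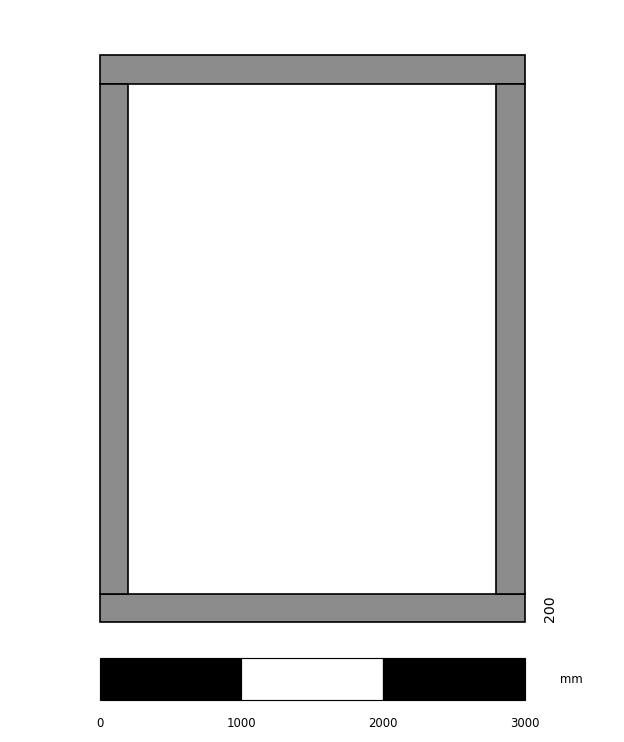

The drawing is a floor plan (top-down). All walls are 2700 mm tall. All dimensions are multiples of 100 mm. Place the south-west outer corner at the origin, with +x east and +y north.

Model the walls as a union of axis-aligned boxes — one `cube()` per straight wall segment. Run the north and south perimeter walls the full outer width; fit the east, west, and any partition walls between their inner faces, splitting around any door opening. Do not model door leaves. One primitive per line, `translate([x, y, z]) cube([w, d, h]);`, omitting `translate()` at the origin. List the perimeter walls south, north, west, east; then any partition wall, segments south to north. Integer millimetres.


cube([3000, 200, 2700]);
translate([0, 3800, 0]) cube([3000, 200, 2700]);
translate([0, 200, 0]) cube([200, 3600, 2700]);
translate([2800, 200, 0]) cube([200, 3600, 2700]);
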